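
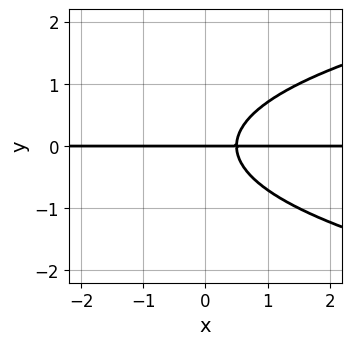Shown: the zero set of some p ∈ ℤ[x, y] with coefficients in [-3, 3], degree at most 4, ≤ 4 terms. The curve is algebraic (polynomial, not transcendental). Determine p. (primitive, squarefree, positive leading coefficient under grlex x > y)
2*y^3 - 2*x*y + y

Degree: the shape is more complex than any degree-2 curve, so deg p = 3.
Reading off the gridlines: it crosses the y-axis at the gridline y = 0; every point of the x-axis in the box is on the curve.
Matching integer coefficients to the picture gives p.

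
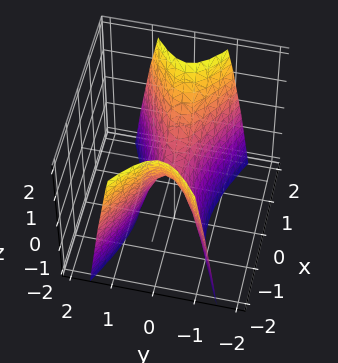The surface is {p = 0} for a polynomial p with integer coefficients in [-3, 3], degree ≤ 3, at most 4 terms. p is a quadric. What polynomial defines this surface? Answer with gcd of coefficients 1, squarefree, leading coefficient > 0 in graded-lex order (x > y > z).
x^2 - 3*y^2 - z

(a) Degree: a saddle surface; a quadric, so deg p = 2.
(b) Symmetries: mirror symmetry y ↦ −y ⇒ only even powers of y; mirror symmetry x ↦ −x ⇒ only even powers of x.
(c) From the axis intercepts and sections: one x-axis crossing is at x = 0; it meets the z-axis at z = 0 (among the integer gridlines); it meets the y-axis at y = 0 (among the integer gridlines).
(d) The integer polynomial consistent with all of this is the stated p.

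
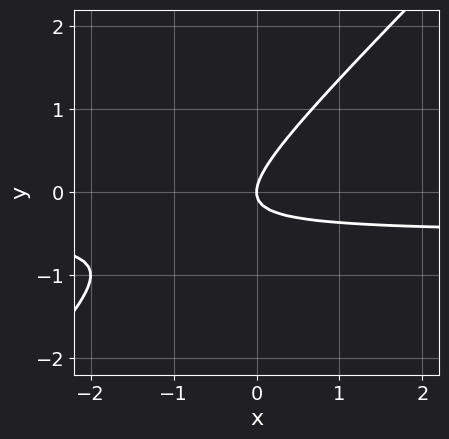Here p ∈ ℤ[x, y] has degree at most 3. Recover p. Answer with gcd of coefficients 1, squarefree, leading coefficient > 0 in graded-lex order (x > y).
First, degree: the shape is more complex than any degree-1 curve, so deg p = 2.
Then, from the axis intercepts and sections: it crosses the y-axis at the gridline y = 0; it crosses the x-axis at the gridline x = 0.
Finally, the integer polynomial consistent with all of this is the stated p.

2*x*y - 2*y^2 + x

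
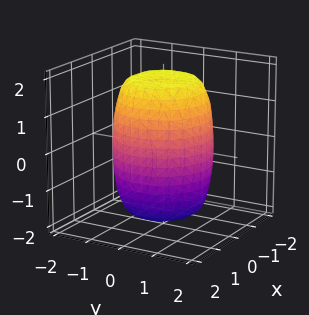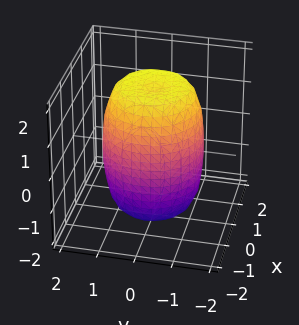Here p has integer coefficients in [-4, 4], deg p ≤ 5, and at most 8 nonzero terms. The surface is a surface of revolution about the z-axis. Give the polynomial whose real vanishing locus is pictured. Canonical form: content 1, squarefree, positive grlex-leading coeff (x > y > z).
2*x^4 + 4*x^2*y^2 + 2*y^4 - 2*x^2 - 2*y^2 + z^2 - 3

First, deg p = 4. The shape is more complex than any degree-3 surface.
Then, symmetries: the surface is invariant under rotation about z: p = q(x² + y², z).
Next, from the axis intercepts and sections: a circular section at z = 1 has radius between 1 and 2.
Finally, together with the visible shape, these determine p as stated.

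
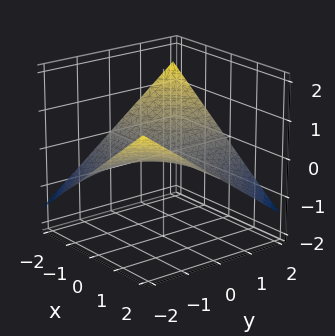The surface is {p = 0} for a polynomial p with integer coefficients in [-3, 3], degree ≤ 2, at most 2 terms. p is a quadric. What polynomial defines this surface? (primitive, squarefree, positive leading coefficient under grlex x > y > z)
x*y + 3*z

First, deg p = 2. A saddle surface; a quadric.
Then, observable constraints: the visible x-axis segment lies entirely on the surface; one z-axis crossing is at z = 0; the visible y-axis segment lies entirely on the surface.
Finally, fitting integer coefficients to these (and the overall shape) gives p.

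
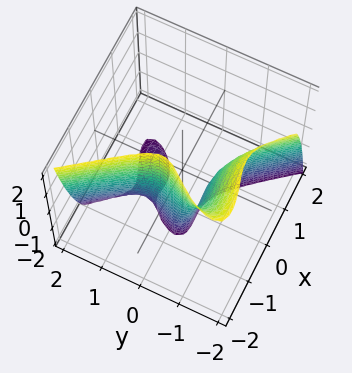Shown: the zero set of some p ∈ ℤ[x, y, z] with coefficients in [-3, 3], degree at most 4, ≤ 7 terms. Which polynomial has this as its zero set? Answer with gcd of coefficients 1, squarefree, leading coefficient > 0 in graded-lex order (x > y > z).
deg p = 3. No degree-2 surface has this shape.
Observable constraints: it misses every integer gridline on the z-axis.
The integer polynomial consistent with all of this is the stated p.

3*x^3 - 3*x^2*y + 3*y^3 + 2*y^2*z + 1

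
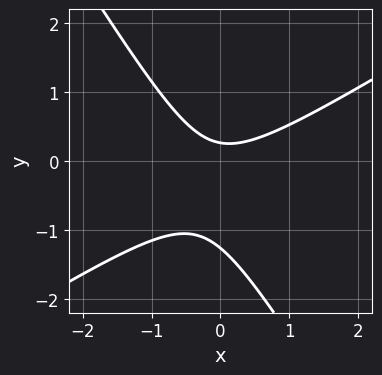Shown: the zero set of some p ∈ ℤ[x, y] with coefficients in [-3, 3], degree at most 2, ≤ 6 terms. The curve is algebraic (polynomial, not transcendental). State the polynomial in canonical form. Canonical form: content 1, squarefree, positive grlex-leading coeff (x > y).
3*x^2 - 3*x*y - 3*y^2 - 3*y + 1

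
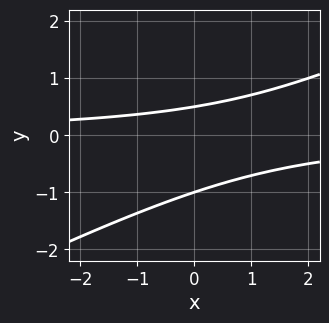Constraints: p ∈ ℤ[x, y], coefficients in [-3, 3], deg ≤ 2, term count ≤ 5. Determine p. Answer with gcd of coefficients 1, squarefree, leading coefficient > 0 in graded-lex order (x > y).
First, degree: no degree-1 curve has this shape, so deg p = 2.
Then, reading off the gridlines: the curve avoids every integer x-axis point in the box; it meets the y-axis at y = -1 (among the integer gridlines).
Finally, fitting integer coefficients to these (and the overall shape) gives p.

x*y - 2*y^2 - y + 1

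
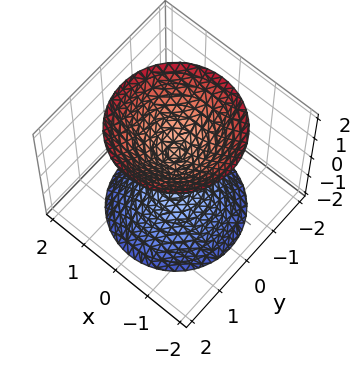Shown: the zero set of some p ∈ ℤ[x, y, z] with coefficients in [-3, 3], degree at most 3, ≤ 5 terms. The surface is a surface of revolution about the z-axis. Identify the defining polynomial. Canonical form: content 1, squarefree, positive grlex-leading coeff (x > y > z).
3*x^2 + 3*y^2 - 2*z^2 + 1

(a) There are 2 components.
(b) The degree is 2 — the shape is more complex than any degree-1 surface.
(c) Symmetries: the surface is invariant under rotation about z: p = q(x² + y², z).
(d) Reading off the gridlines: the surface avoids every integer x-axis point in the box; a circular section at z = -1 has radius between 0 and 1; the surface avoids every integer y-axis point in the box.
(e) Fitting integer coefficients to these (and the overall shape) gives p.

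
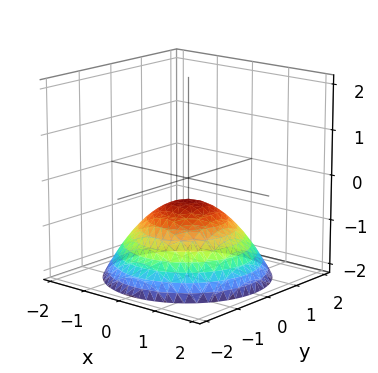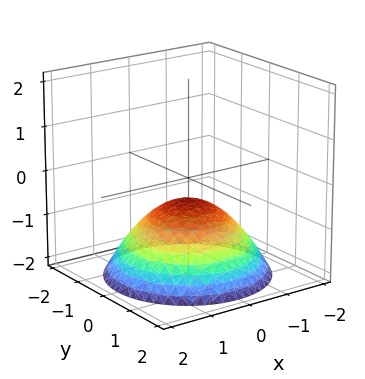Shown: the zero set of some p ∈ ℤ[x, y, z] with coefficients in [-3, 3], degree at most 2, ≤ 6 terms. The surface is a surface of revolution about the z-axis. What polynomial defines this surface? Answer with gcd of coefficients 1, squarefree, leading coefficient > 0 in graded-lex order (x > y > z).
Degree: the shape is more complex than any degree-1 surface, so deg p = 2.
Symmetry: the surface is invariant under rotation about z: p = q(x² + y², z).
Observable constraints: the surface avoids every integer x-axis point in the box; no y-intercept at any integer in the box; a circular section at z = -1 has radius exactly 1.
Together with the visible shape, these determine p as stated.

x^2 + y^2 + 2*z + 1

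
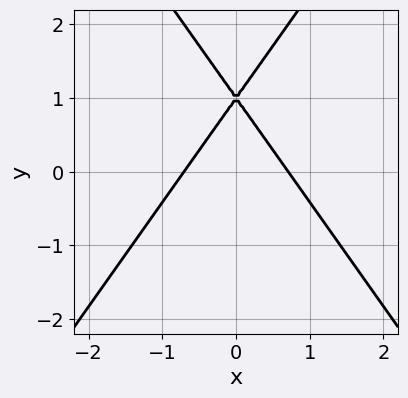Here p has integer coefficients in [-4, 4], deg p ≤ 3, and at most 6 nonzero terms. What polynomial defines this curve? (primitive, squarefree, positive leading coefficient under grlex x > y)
2*x^2 - y^2 + 2*y - 1

Degree: a generic line meets the curve in up to 2 points, so deg p = 2.
Symmetries: the x ↦ −x reflection is a symmetry, so x appears only in even powers.
Observable constraints: it crosses the y-axis at the gridline y = 1.
These observations pin down the coefficients.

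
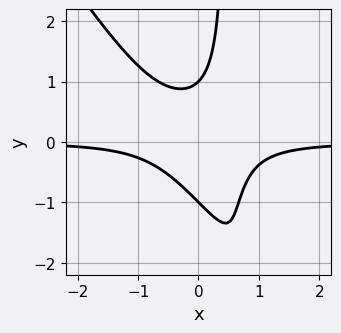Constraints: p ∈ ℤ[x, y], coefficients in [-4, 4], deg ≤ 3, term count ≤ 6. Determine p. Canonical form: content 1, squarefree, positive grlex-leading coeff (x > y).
3*x^2*y + 2*x*y^2 - y^2 + 1

First, deg p = 3. The shape is more complex than any degree-2 curve.
Next, against the integer gridlines: the y-axis gridline crossings are at y ∈ {-1, 1}; it misses every integer gridline on the x-axis.
Finally, matching integer coefficients to the picture gives p.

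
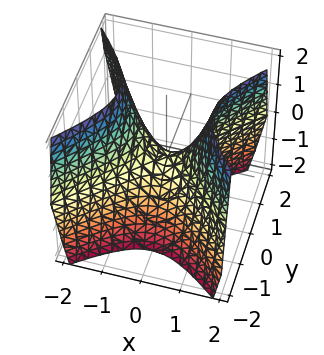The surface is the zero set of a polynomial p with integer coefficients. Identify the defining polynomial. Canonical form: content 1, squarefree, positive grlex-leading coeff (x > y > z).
3*x^2 - 3*y^2 - 2*z

The degree is 2 — a hyperbolic paraboloid; a quadric.
Symmetries: the x ↦ −x reflection is a symmetry, so x appears only in even powers; the y ↦ −y reflection is a symmetry, so y appears only in even powers.
Observable constraints: it meets the y-axis at y = 0 (among the integer gridlines); it meets the z-axis at z = 0 (among the integer gridlines); one x-axis crossing is at x = 0.
Fitting integer coefficients to these (and the overall shape) gives p.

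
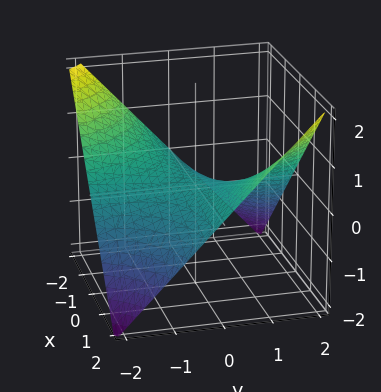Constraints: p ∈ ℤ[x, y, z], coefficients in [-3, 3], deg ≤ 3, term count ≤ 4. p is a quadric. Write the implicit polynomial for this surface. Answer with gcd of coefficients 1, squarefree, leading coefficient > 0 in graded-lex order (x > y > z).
x*y - 2*z

1. Degree: a hyperbolic paraboloid; a quadric, so deg p = 2.
2. Checking where it meets the axes: one z-axis crossing is at z = 0; every point of the y-axis in the box is on the surface.
3. Assembling these constraints gives the stated polynomial. Check: (-2, 0, 0) on the x-axis lies on the surface, and p(-2, 0, 0) = 0. ✓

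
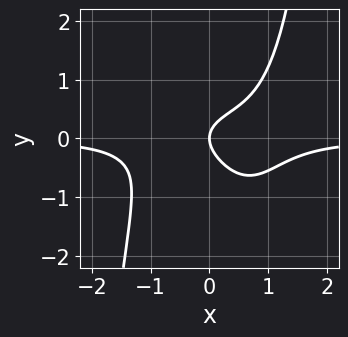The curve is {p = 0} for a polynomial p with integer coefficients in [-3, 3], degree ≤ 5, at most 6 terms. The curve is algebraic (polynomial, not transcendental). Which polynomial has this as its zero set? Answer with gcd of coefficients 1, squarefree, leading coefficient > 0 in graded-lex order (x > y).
1. Degree: no degree-3 curve has this shape, so deg p = 4.
2. From the visible intercepts: one y-axis crossing is at y = 0; it crosses the x-axis at the gridline x = 0.
3. The integer polynomial consistent with all of this is the stated p.

3*x^3*y - x*y - 3*y^2 + 2*x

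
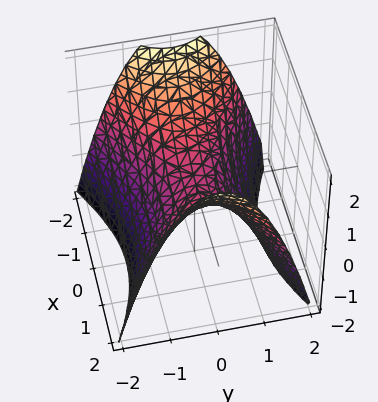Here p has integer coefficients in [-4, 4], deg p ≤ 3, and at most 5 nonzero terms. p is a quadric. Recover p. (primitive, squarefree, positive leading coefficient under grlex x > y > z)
1. The degree is 2 — a hyperbolic paraboloid; a quadric.
2. Symmetries: it's symmetric under y → −y, forcing even powers of y; mirror symmetry x ↦ −x ⇒ only even powers of x.
3. Against the integer gridlines: one x-axis crossing is at x = 0; it meets the z-axis at z = 0 (among the integer gridlines); it meets the y-axis at y = 0 (among the integer gridlines).
4. Matching integer coefficients to the picture gives p.

x^2 - 2*y^2 - 2*z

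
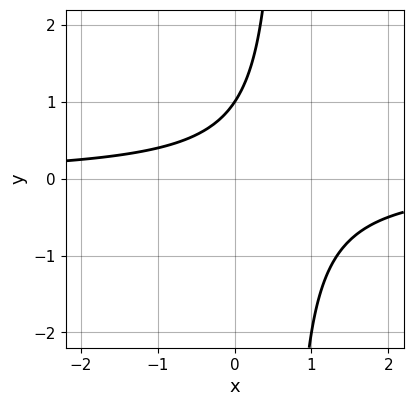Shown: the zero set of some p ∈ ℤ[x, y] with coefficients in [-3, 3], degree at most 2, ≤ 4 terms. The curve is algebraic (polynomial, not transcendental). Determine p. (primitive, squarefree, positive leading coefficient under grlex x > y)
deg p = 2.
From the axis intercepts and sections: the curve avoids every integer x-axis point in the box; it crosses the y-axis at the gridline y = 1.
Assembling these constraints gives the stated polynomial.

3*x*y - 2*y + 2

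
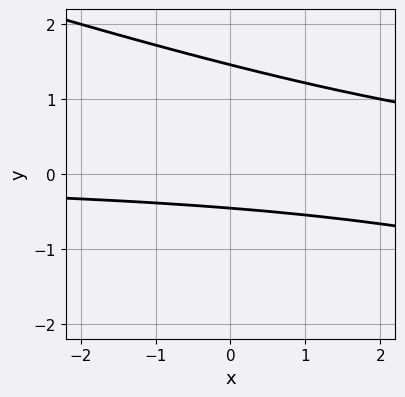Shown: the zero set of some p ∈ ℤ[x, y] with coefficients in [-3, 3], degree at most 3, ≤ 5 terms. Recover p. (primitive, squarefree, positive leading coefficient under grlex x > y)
x*y + 3*y^2 - 3*y - 2

First, degree: the shape is more complex than any degree-1 curve, so deg p = 2.
Then, observable constraints: the curve avoids every integer x-axis point in the box.
Finally, solving for integer coefficients yields p as stated.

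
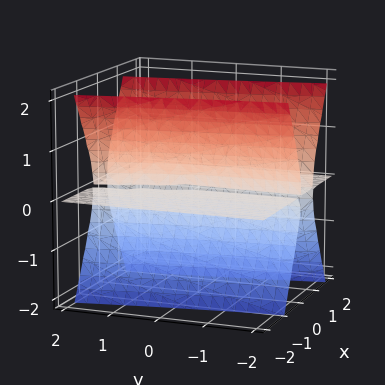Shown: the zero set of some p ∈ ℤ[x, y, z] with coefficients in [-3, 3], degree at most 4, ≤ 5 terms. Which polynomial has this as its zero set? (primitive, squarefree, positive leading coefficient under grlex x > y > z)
1. There are 3 components. They look like related sheets of one shape, so recover p as a whole.
2. The degree is 3 — no degree-2 surface has this shape.
3. Observable constraints: every point of the y-axis in the box is on the surface; one z-axis crossing is at z = 0; every point of the x-axis in the box is on the surface.
4. Assembling these constraints gives the stated polynomial.

3*x^2*z + x*y*z - z^3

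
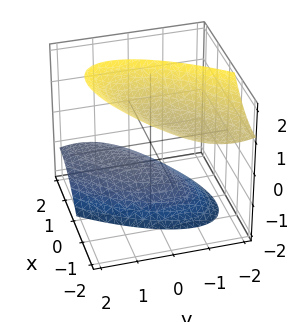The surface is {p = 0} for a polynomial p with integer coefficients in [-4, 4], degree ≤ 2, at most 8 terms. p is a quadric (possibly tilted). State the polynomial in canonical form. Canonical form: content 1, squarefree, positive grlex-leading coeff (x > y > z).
2*x^2 - 3*x*y + 2*x*z + 2*y^2 - 2*z^2 + 3

(a) The picture has 2 separate pieces. Treating them together as one polynomial.
(b) Degree: a generic line meets the surface in up to 2 points, so deg p = 2.
(c) From the axis intercepts and sections: no y-intercept at any integer in the box; it misses every integer gridline on the x-axis.
(d) Fitting integer coefficients to these (and the overall shape) gives p.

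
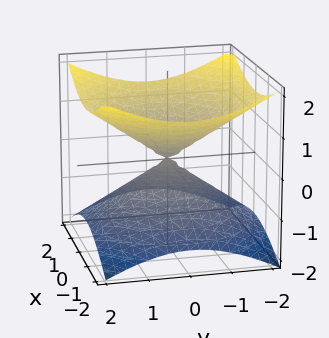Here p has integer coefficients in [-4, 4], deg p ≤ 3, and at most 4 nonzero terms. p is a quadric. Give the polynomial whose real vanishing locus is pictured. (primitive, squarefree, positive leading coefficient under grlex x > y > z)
1. deg p = 2.
2. Symmetries: the z ↦ −z reflection is a symmetry, so z appears only in even powers; the z-axis is an axis of rotation, so x and y enter only as x² + y².
3. Checking where it meets the axes: a circular section at z = 1 has radius between 1 and 2; it crosses the z-axis at the gridline z = 0; one x-axis crossing is at x = 0.
4. The integer polynomial consistent with all of this is the stated p.

x^2 + y^2 - 2*z^2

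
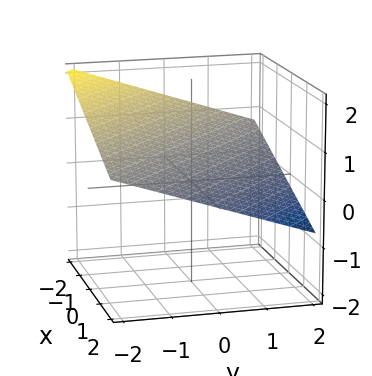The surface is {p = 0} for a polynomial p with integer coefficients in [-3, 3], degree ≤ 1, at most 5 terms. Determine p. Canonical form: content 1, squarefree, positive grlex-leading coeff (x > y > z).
(a) deg p = 1. The surface is flat (a plane).
(b) Checking where it meets the axes: it crosses the y-axis at the gridline y = 2; it meets the x-axis at x = 2 (among the integer gridlines).
(c) Fitting integer coefficients to these (and the overall shape) gives p.

x + y + 3*z - 2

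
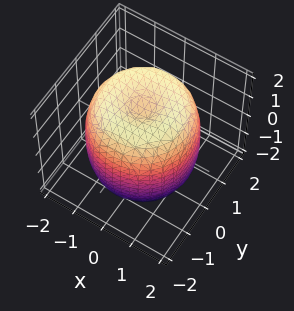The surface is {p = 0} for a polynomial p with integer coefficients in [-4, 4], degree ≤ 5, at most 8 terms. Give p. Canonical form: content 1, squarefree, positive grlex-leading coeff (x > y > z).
First, degree: the shape is more complex than any degree-3 surface, so deg p = 4.
Next, by symmetry, the z-axis is an axis of rotation, so x and y enter only as x² + y².
Then, checking where it meets the axes: a circular section at z = 0 has radius between 1 and 2.
Finally, matching integer coefficients to the picture gives p.

x^4 + 2*x^2*y^2 + y^4 - 2*x^2 - 2*y^2 + z^2 - 2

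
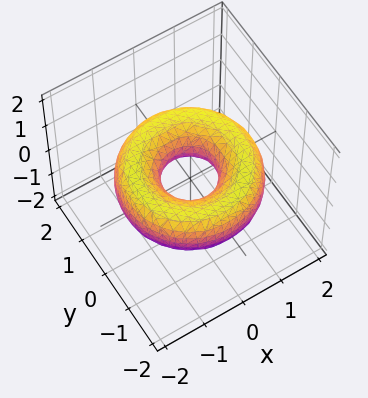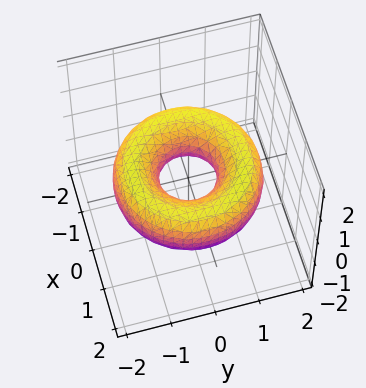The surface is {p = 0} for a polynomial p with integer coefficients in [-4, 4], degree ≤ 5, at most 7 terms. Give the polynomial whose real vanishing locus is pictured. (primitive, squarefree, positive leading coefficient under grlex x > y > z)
(a) The degree is 4 — the shape is more complex than any degree-3 surface.
(b) By symmetry, the z-axis is an axis of rotation, so x and y enter only as x² + y².
(c) Checking where it meets the axes: a circular section at z = 0 has radius between 0 and 1; it misses every integer gridline on the z-axis.
(d) Fitting integer coefficients to these (and the overall shape) gives p.

x^4 + 2*x^2*y^2 + y^4 - 3*x^2 - 3*y^2 + 3*z^2 + 1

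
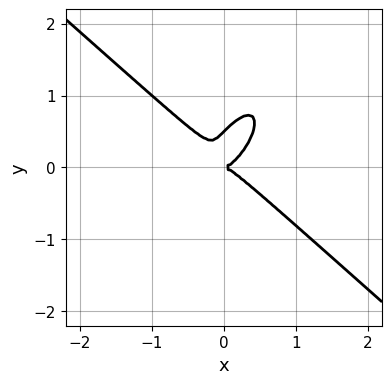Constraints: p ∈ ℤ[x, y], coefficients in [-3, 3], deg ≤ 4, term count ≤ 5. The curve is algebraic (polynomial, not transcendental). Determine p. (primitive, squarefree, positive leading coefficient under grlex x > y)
3*x^3 - 2*x*y^2 + 2*y^3 - y^2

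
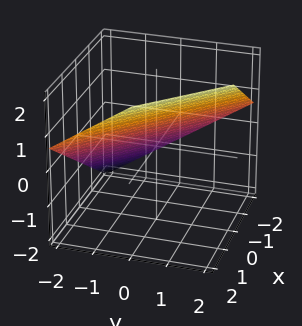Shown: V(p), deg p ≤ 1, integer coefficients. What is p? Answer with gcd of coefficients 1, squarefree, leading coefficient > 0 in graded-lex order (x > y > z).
(a) Degree: every cross-section is a straight line — this is a plane, so deg p = 1.
(b) From the axis intercepts and sections: it crosses the x-axis at the gridline x = -1; it crosses the y-axis at the gridline y = -1.
(c) The integer polynomial consistent with all of this is the stated p.

2*x + 2*y - 3*z + 2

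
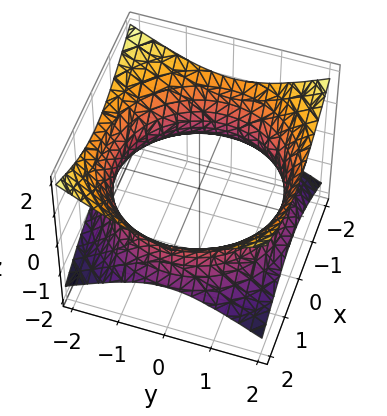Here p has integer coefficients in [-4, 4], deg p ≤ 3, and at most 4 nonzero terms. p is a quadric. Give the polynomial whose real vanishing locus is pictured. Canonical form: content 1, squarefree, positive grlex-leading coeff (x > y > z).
x^2 + y^2 - 2*z^2 - 3

First, the degree is 2 — one connected sheet with a waist; a quadric.
Next, symmetries: it's symmetric under z → −z, forcing even powers of z; the z-axis is an axis of rotation, so x and y enter only as x² + y².
Next, reading off the gridlines: a circular section at z = 0 has radius between 1 and 2; it misses every integer gridline on the z-axis.
Finally, together with the visible shape, these determine p as stated.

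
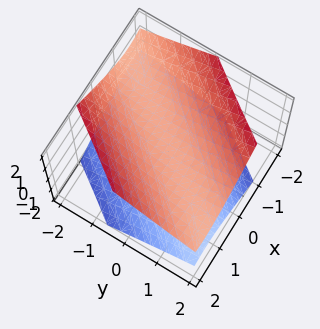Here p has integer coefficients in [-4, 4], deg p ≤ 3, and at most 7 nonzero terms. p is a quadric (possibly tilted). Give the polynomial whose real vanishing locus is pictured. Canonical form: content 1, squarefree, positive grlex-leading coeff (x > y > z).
(a) There are 2 components.
(b) Degree: the shape is more complex than any degree-1 surface, so deg p = 2.
(c) From the axis intercepts and sections: no x-intercept at any integer in the box; no y-intercept at any integer in the box.
(d) Matching integer coefficients to the picture gives p.

2*x^2 - 3*x*y + y^2 - 3*z^2 + 2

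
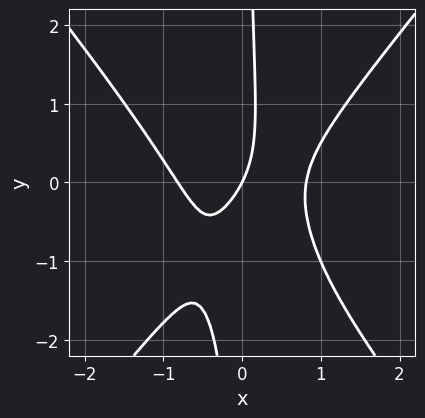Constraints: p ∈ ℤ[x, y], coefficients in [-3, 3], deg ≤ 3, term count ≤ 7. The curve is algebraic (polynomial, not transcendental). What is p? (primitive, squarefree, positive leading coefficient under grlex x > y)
3*x^3 - 2*x*y^2 - 2*x*y - 2*x + y

Degree: no degree-2 curve has this shape, so deg p = 3.
Checking where it meets the axes: it crosses the y-axis at the gridline y = 0; one x-axis crossing is at x = 0.
Matching integer coefficients to the picture gives p.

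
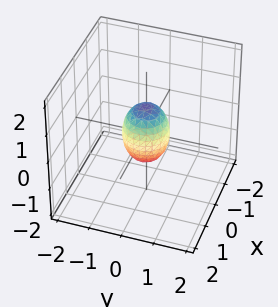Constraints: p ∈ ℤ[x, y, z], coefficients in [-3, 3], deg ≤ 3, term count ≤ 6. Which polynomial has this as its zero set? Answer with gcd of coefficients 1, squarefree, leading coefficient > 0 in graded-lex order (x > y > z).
First, the degree is 2 — a generic line meets the surface in up to 2 points.
Then, symmetries: the z-axis is an axis of rotation, so x and y enter only as x² + y².
Next, against the integer gridlines: a circular section at z = 0 has radius between 0 and 1; among the integer gridlines, it crosses the z-axis at z ∈ {-1, 1}.
Finally, fitting integer coefficients to these (and the overall shape) gives p.

2*x^2 + 2*y^2 + z^2 - 1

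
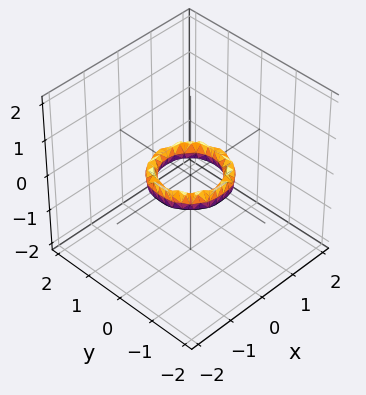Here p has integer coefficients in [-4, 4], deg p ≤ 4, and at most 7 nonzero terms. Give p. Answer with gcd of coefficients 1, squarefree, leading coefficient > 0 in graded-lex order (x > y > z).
1. deg p = 4.
2. Symmetries: rotational symmetry about the z-axis ⇒ p depends on x, y only through x² + y².
3. Reading off the gridlines: the surface avoids every integer z-axis point in the box; among the integer gridlines, it crosses the y-axis at y ∈ {-1, 1}; among the integer gridlines, it crosses the x-axis at x ∈ {-1, 1}; a circular section at z = 0 has radius between 0 and 1.
4. Fitting integer coefficients to these (and the overall shape) gives p.

2*x^4 + 4*x^2*y^2 + 2*y^4 - 3*x^2 - 3*y^2 + 2*z^2 + 1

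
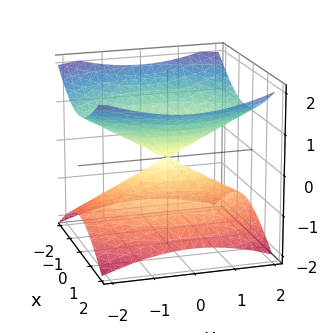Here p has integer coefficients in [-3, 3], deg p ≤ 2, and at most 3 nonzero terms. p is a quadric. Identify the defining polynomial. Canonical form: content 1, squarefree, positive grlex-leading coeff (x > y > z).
First, the degree is 2 — a double cone through the origin; a quadric.
Next, symmetries: it's symmetric under z → −z, forcing even powers of z; the y ↦ −y reflection is a symmetry, so y appears only in even powers; mirror symmetry x ↦ −x ⇒ only even powers of x.
Next, reading off the gridlines: it crosses the z-axis at the gridline z = 0; one y-axis crossing is at y = 0.
Finally, matching integer coefficients to the picture gives p.

2*x^2 + y^2 - 3*z^2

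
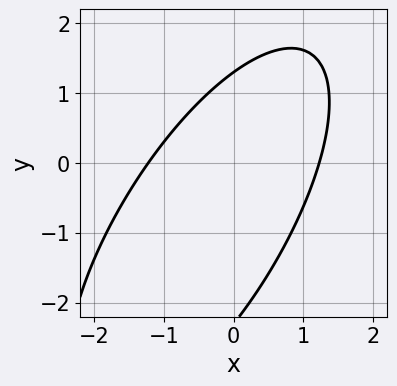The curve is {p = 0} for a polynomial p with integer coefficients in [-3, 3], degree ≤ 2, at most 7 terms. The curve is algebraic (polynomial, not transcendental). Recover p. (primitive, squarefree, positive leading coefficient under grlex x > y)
1. The degree is 2 — no degree-1 curve has this shape.
2. Putting this together gives p.

2*x^2 - 2*x*y + y^2 + y - 3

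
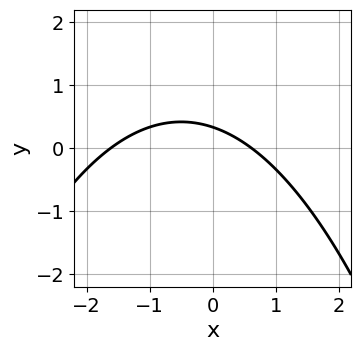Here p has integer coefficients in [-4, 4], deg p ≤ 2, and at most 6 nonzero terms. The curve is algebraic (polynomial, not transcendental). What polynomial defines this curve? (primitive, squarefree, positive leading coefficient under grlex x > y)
x^2 + x + 3*y - 1

1. The degree is 2 — no degree-1 curve has this shape.
2. The integer polynomial consistent with all of this is the stated p.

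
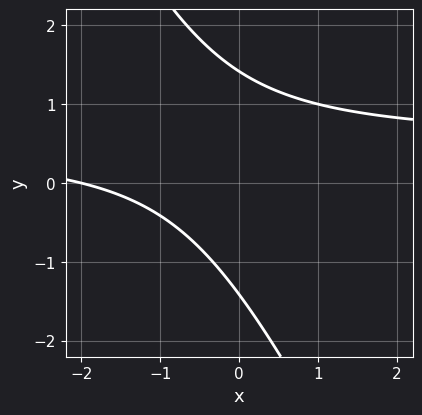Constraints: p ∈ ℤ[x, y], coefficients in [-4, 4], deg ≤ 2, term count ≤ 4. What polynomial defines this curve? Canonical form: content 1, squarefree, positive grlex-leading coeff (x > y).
(a) deg p = 2.
(b) Against the integer gridlines: it crosses the x-axis at the gridline x = -2.
(c) These observations pin down the coefficients.

2*x*y + y^2 - x - 2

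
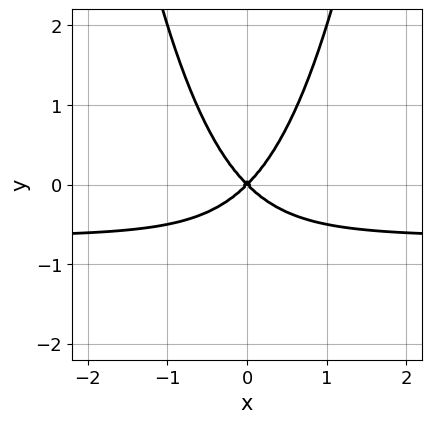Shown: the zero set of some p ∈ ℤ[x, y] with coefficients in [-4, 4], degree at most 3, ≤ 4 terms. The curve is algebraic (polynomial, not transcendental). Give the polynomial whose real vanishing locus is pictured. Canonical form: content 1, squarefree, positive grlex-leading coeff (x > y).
3*x^2*y + 2*x^2 - 2*y^2

First, degree: no degree-2 curve has this shape, so deg p = 3.
Next, symmetries: it's symmetric under x → −x, forcing even powers of x.
Then, reading off the gridlines: one x-axis crossing is at x = 0; it crosses the y-axis at the gridline y = 0.
Finally, solving for integer coefficients yields p as stated.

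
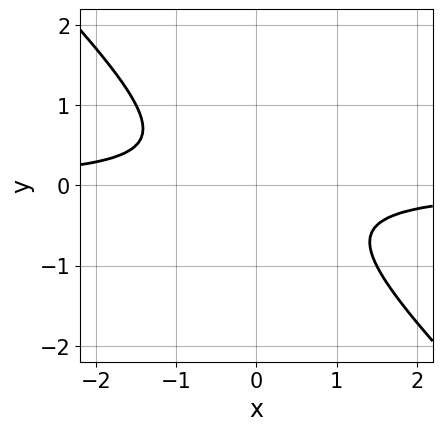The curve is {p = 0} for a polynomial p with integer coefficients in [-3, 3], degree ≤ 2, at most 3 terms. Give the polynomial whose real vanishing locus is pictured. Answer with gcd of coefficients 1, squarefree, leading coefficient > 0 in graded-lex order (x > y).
First, deg p = 2. A generic line meets the curve in up to 2 points.
Next, observable constraints: it misses every integer gridline on the x-axis; no y-intercept at any integer in the box.
Finally, matching integer coefficients to the picture gives p.

2*x*y + 2*y^2 + 1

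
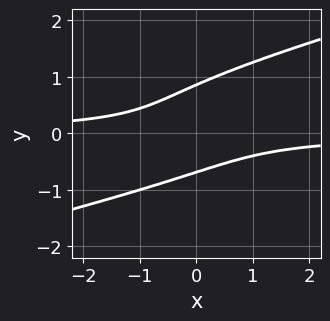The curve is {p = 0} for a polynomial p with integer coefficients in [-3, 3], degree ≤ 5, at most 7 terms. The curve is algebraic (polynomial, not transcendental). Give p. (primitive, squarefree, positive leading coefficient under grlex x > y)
x*y^3 - 3*y^4 + y^3 + 2*x*y + 1

1. Degree: no degree-3 curve has this shape, so deg p = 4.
2. Reading off the gridlines: it misses every integer gridline on the x-axis.
3. Putting this together gives p.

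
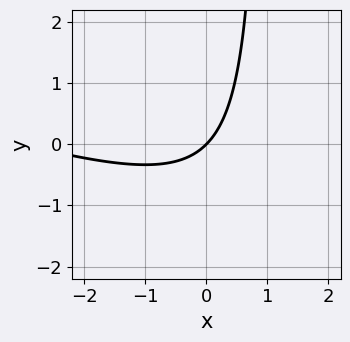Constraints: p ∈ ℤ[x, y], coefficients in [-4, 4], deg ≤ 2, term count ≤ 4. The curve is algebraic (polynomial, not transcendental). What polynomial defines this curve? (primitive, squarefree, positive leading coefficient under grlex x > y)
x^2 + 3*x*y + 3*x - 3*y

1. deg p = 2. A generic line meets the curve in up to 2 points.
2. Checking where it meets the axes: one x-axis crossing is at x = 0; it meets the y-axis at y = 0 (among the integer gridlines).
3. Together with the visible shape, these determine p as stated.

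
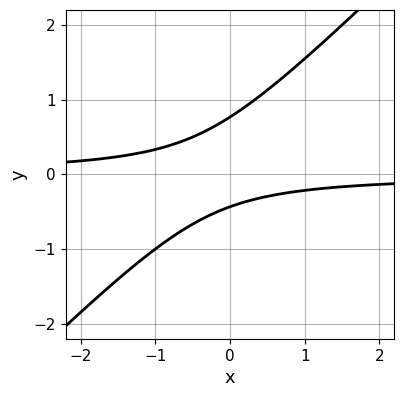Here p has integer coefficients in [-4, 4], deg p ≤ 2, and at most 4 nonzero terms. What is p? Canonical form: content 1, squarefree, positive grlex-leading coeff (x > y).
3*x*y - 3*y^2 + y + 1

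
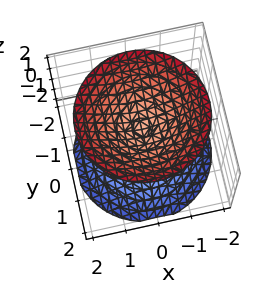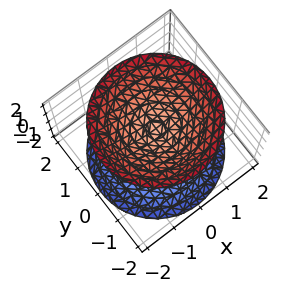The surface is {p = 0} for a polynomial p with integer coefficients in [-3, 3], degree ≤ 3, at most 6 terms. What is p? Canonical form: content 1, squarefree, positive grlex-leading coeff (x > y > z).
1. The picture has 2 separate pieces.
2. Degree: a generic line meets the surface in up to 2 points, so deg p = 2.
3. Symmetries: every cross-section ⟂ z is a circle, so x, y appear only via x² + y².
4. From the axis intercepts and sections: no y-intercept at any integer in the box; the surface avoids every integer x-axis point in the box; a circular section at z = 2 has radius between 1 and 2.
5. Matching integer coefficients to the picture gives p.

2*x^2 + 2*y^2 - 2*z^2 + 1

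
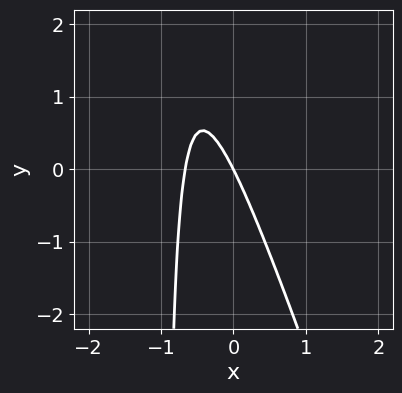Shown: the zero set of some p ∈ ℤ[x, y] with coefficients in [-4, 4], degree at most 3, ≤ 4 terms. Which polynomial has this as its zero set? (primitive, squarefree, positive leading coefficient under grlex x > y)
3*x^2 + x*y + 2*x + y

(a) deg p = 2.
(b) Reading off the gridlines: it meets the x-axis at x = 0 (among the integer gridlines); one y-axis crossing is at y = 0.
(c) The integer polynomial consistent with all of this is the stated p.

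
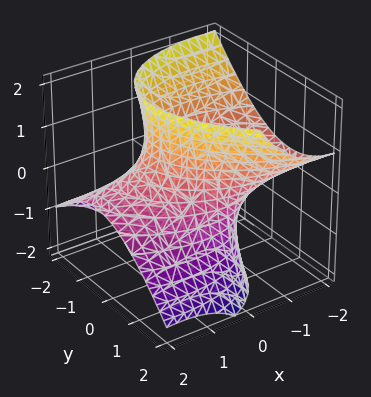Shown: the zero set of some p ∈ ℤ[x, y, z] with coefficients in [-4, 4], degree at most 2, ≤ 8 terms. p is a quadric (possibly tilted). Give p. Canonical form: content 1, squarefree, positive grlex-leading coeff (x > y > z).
(a) deg p = 2.
(b) From the visible intercepts: the y-axis gridline crossings are at y ∈ {-1, 1}; the surface avoids every integer z-axis point in the box.
(c) Assembling these constraints gives the stated polynomial.

x^2 + x*y + 3*x*z + 2*y^2 - z^2 - 2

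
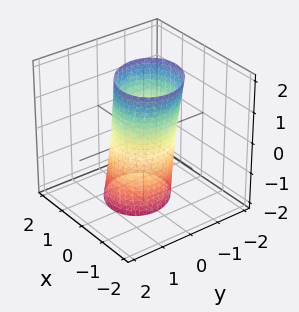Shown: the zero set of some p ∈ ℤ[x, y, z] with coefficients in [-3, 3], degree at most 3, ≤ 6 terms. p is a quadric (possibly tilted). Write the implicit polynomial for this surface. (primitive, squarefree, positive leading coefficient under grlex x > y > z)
3*x^2 + x*y + x*z + 3*y^2 - 3

(a) The degree is 2 — no degree-1 surface has this shape.
(b) From the axis intercepts and sections: it misses every integer gridline on the z-axis; among the integer gridlines, it crosses the y-axis at y ∈ {-1, 1}; the x-axis gridline crossings are at x ∈ {-1, 1}.
(c) The integer polynomial consistent with all of this is the stated p.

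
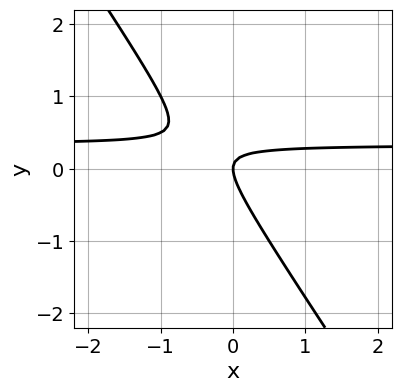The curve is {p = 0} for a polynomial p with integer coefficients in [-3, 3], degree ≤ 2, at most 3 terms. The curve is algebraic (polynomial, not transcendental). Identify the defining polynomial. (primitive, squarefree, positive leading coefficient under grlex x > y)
(a) The degree is 2 — the shape is more complex than any degree-1 curve.
(b) Observable constraints: it crosses the x-axis at the gridline x = 0; it crosses the y-axis at the gridline y = 0.
(c) The integer polynomial consistent with all of this is the stated p.

3*x*y + 2*y^2 - x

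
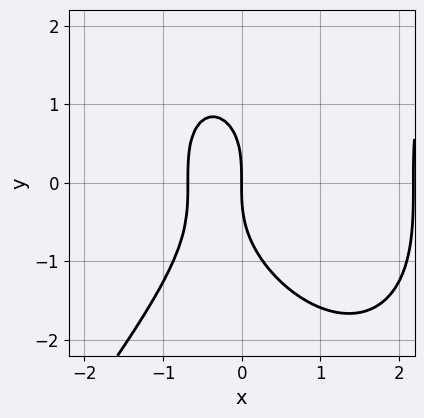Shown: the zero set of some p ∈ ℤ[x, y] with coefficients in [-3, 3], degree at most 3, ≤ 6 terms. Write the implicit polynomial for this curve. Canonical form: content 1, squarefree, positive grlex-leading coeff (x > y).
1. The degree is 3 — no degree-2 curve has this shape.
2. Checking where it meets the axes: one y-axis crossing is at y = 0; it crosses the x-axis at the gridline x = 0.
3. Fitting integer coefficients to these (and the overall shape) gives p.

2*x^3 - y^3 - 3*x^2 - 3*x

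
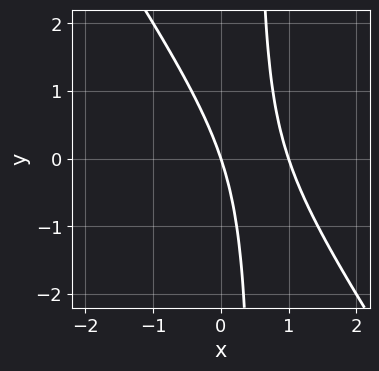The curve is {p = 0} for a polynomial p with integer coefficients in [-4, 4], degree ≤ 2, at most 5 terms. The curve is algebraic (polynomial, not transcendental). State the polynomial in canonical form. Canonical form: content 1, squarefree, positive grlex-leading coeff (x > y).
3*x^2 + 2*x*y - 3*x - y

First, the degree is 2 — no degree-1 curve has this shape.
Next, from the visible intercepts: the x-axis gridline crossings are at x ∈ {0, 1}; one y-axis crossing is at y = 0.
Finally, assembling these constraints gives the stated polynomial.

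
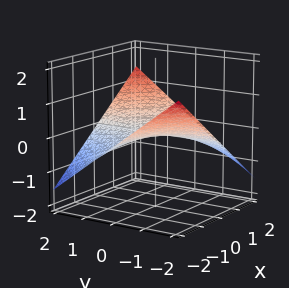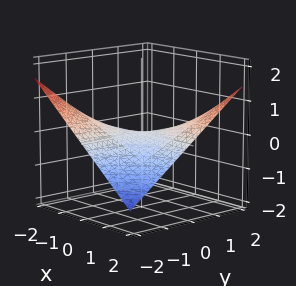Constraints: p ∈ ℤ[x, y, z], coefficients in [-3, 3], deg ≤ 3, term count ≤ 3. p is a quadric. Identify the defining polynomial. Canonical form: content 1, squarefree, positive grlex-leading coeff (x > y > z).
x*y - 3*z

(a) Degree: a hyperbolic paraboloid; a quadric, so deg p = 2.
(b) Against the integer gridlines: every point of the x-axis in the box is on the surface; every point of the y-axis in the box is on the surface.
(c) Putting this together gives p.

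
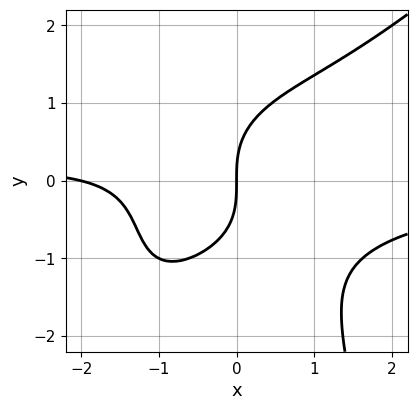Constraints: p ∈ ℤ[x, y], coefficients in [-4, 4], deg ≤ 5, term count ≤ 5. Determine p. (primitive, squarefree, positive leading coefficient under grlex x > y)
x^3*y - x^2*y^2 - y^3 + x^2 + 2*x

The degree is 4 — the shape is more complex than any degree-3 curve.
Reading off the gridlines: among the integer gridlines, it crosses the x-axis at x ∈ {-2, 0}; it meets the y-axis at y = 0 (among the integer gridlines).
Fitting integer coefficients to these (and the overall shape) gives p.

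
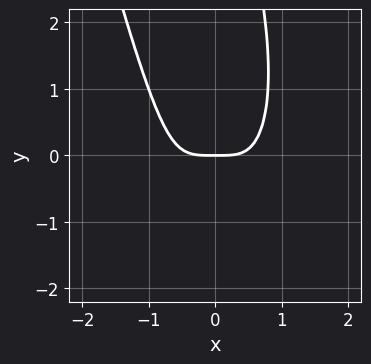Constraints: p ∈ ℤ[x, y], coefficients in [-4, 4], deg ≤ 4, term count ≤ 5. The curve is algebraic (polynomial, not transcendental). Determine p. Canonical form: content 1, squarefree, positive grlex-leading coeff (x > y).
1. Degree: the shape is more complex than any degree-3 curve, so deg p = 4.
2. Reading off the gridlines: one x-axis crossing is at x = 0; it crosses the y-axis at the gridline y = 0.
3. Together with the visible shape, these determine p as stated.

3*x^4 + x*y^2 - 2*y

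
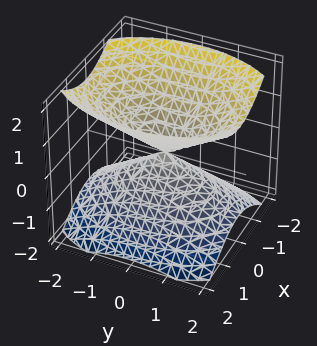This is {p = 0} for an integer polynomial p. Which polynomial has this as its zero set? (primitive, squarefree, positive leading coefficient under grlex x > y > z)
(a) There are 2 components.
(b) The degree is 2 — two nappes meeting at a single point; a quadric.
(c) Symmetries: it's symmetric under y → −y, forcing even powers of y; the z ↦ −z reflection is a symmetry, so z appears only in even powers; mirror symmetry x ↦ −x ⇒ only even powers of x.
(d) Reading off the gridlines: it crosses the y-axis at the gridline y = 0; one x-axis crossing is at x = 0.
(e) Assembling these constraints gives the stated polynomial.

2*x^2 + y^2 - 2*z^2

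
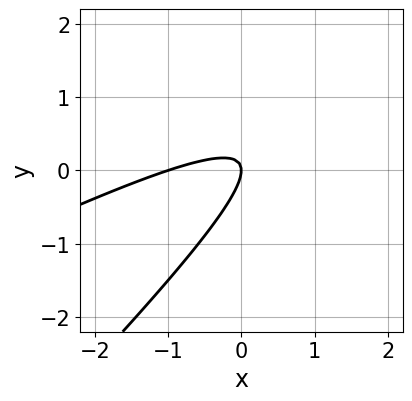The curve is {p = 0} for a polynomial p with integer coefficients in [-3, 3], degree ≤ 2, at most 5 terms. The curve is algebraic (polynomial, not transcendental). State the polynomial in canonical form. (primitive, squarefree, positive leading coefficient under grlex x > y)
x^2 - 3*x*y + 2*y^2 + x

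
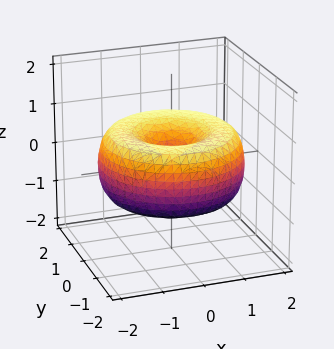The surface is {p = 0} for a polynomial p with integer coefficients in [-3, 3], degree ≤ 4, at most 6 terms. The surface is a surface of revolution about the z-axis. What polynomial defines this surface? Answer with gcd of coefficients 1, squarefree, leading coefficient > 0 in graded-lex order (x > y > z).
x^4 + 2*x^2*y^2 + y^4 - 3*x^2 - 3*y^2 + 3*z^2

1. Degree: the shape is more complex than any degree-3 surface, so deg p = 4.
2. By symmetry, every cross-section ⟂ z is a circle, so x, y appear only via x² + y².
3. From the visible intercepts: it meets the x-axis at x = 0 (among the integer gridlines); a circular section at z = 0 has radius between 1 and 2; it crosses the z-axis at the gridline z = 0.
4. Fitting integer coefficients to these (and the overall shape) gives p.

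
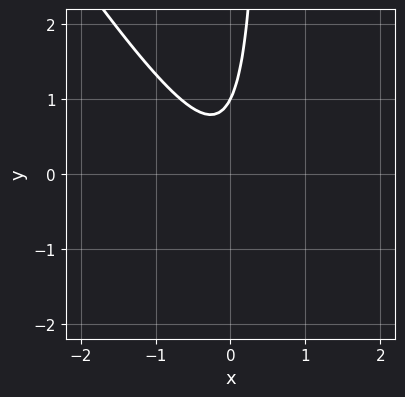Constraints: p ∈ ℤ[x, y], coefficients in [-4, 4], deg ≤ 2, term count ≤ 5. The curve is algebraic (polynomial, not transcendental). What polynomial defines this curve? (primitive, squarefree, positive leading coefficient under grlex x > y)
The degree is 2 — no degree-1 curve has this shape.
Against the integer gridlines: it meets the y-axis at y = 1 (among the integer gridlines); the curve avoids every integer x-axis point in the box.
Fitting integer coefficients to these (and the overall shape) gives p.

3*x^2 + 2*x*y - y + 1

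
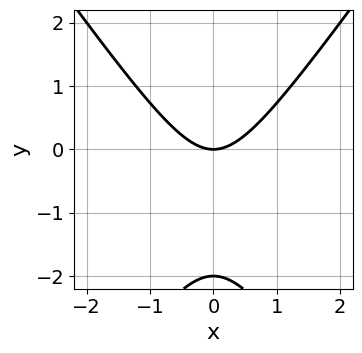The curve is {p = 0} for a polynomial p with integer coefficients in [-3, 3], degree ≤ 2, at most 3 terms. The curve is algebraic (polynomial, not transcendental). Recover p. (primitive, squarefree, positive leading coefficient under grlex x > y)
2*x^2 - y^2 - 2*y

First, the degree is 2 — the shape is more complex than any degree-1 curve.
Next, symmetries: the x ↦ −x reflection is a symmetry, so x appears only in even powers.
Then, reading off the gridlines: the y-axis gridline crossings are at y ∈ {-2, 0}; it meets the x-axis at x = 0 (among the integer gridlines).
Finally, matching integer coefficients to the picture gives p.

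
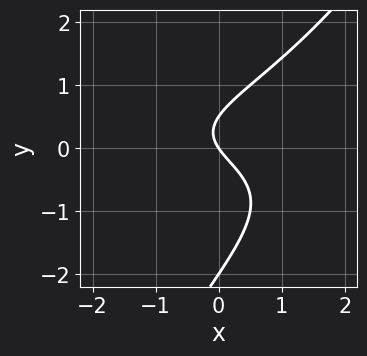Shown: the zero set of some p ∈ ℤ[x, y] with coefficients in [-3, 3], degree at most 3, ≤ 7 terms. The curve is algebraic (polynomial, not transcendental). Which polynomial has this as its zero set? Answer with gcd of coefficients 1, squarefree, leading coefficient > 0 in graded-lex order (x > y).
3*x*y^2 - 2*y^3 - 3*y^2 + 3*x + 2*y

First, degree: the shape is more complex than any degree-2 curve, so deg p = 3.
Then, reading off the gridlines: it crosses the x-axis at the gridline x = 0; the y-axis gridline crossings are at y ∈ {-2, 0}.
Finally, putting this together gives p.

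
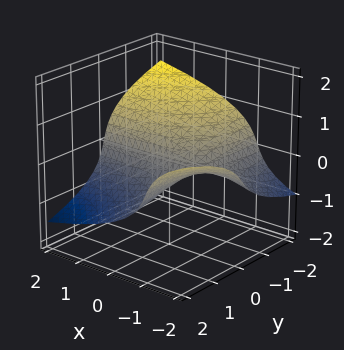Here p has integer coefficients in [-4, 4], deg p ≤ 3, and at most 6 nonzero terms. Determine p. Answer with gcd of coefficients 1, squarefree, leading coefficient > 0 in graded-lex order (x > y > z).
(a) deg p = 3. A generic line meets the surface in up to 3 points.
(b) From the visible intercepts: it crosses the z-axis at the gridline z = 0; it crosses the y-axis at the gridline y = 0; the visible x-axis segment lies entirely on the surface.
(c) The integer polynomial consistent with all of this is the stated p.

3*z^3 + 2*x*y + 2*y + 2*z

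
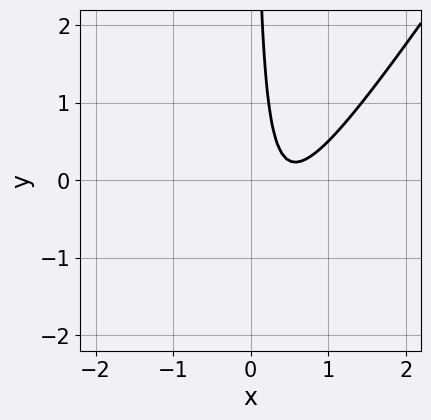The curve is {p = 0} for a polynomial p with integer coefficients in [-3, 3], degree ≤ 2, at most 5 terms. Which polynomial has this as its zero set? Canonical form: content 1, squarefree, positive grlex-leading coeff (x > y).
The degree is 2 — the shape is more complex than any degree-1 curve.
From the axis intercepts and sections: it misses every integer gridline on the y-axis; no x-intercept at any integer in the box.
Assembling these constraints gives the stated polynomial.

3*x^2 - 2*x*y - 3*x + 1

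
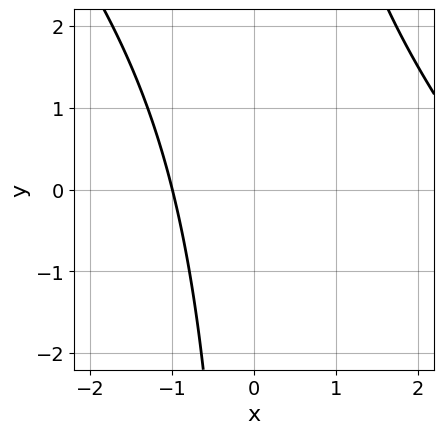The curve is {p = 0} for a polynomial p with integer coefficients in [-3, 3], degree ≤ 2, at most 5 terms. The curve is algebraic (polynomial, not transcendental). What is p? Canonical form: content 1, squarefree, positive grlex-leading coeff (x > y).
(a) deg p = 2. The shape is more complex than any degree-1 curve.
(b) Against the integer gridlines: it crosses the x-axis at the gridline x = -1; the curve avoids every integer y-axis point in the box.
(c) The integer polynomial consistent with all of this is the stated p.

x^2 + x*y - 2*x - 3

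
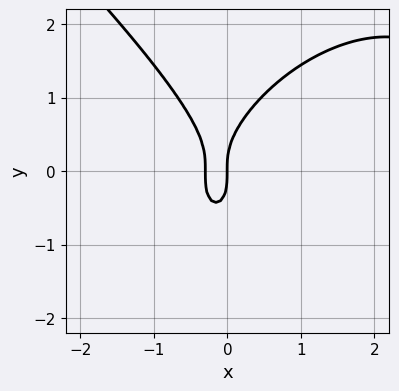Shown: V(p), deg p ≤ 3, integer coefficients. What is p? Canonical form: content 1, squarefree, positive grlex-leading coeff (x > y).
x^3 + y^3 - 3*x^2 - x

1. The degree is 3 — the shape is more complex than any degree-2 curve.
2. Observable constraints: one x-axis crossing is at x = 0; it meets the y-axis at y = 0 (among the integer gridlines).
3. These observations pin down the coefficients.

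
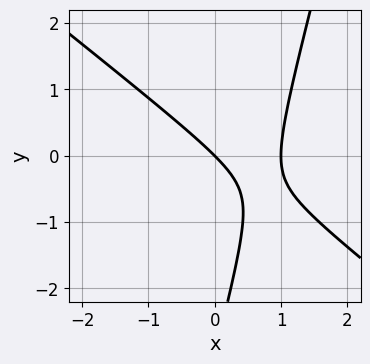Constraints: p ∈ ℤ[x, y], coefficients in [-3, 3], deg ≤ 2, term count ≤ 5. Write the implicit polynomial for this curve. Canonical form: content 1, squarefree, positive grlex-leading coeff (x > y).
3*x^2 + 3*x*y - y^2 - 3*x - 3*y

1. deg p = 2. No degree-1 curve has this shape.
2. From the visible intercepts: it meets the y-axis at y = 0 (among the integer gridlines); among the integer gridlines, it crosses the x-axis at x ∈ {0, 1}.
3. Together with the visible shape, these determine p as stated.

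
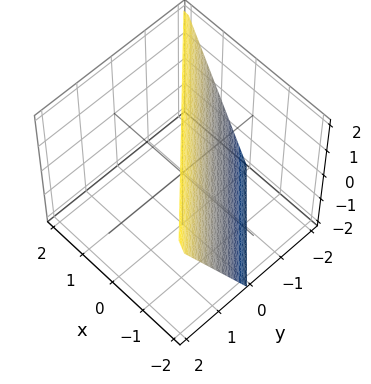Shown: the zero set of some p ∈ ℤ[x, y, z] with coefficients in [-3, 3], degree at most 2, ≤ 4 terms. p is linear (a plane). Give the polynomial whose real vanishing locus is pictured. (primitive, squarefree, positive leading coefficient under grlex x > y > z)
deg p = 1. The surface is flat (a plane).
From the axis intercepts and sections: it meets the y-axis at y = -1 (among the integer gridlines); it meets the z-axis at z = 2 (among the integer gridlines); one x-axis crossing is at x = -1.
Solving for integer coefficients yields p as stated.

2*x + 2*y - z + 2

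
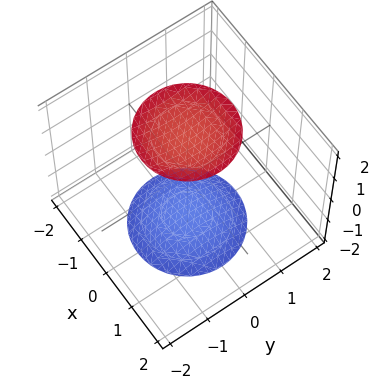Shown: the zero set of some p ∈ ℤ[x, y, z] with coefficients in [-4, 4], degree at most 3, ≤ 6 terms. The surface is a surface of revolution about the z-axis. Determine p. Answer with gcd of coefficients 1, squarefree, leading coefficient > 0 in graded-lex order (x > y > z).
1. The picture has 2 separate pieces.
2. deg p = 2.
3. Symmetry: the z-axis is an axis of rotation, so x and y enter only as x² + y².
4. From the axis intercepts and sections: a circular section at z = -2 has radius exactly 1; it misses every integer gridline on the y-axis.
5. Fitting integer coefficients to these (and the overall shape) gives p.

x^2 + y^2 - z^2 + 3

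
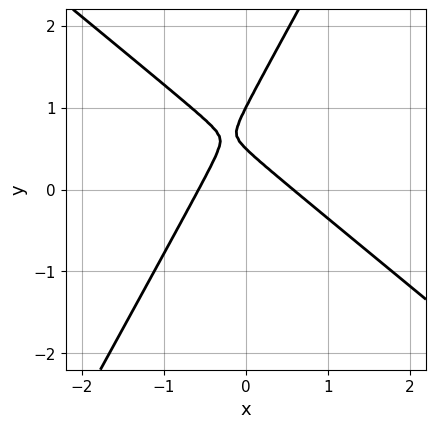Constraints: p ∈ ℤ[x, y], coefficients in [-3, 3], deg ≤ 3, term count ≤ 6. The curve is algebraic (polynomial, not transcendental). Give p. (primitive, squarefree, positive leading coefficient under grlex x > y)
3*x^2 + 2*x*y - 2*y^2 + 3*y - 1

First, degree: the shape is more complex than any degree-1 curve, so deg p = 2.
Then, reading off the gridlines: it crosses the y-axis at the gridline y = 1.
Finally, solving for integer coefficients yields p as stated.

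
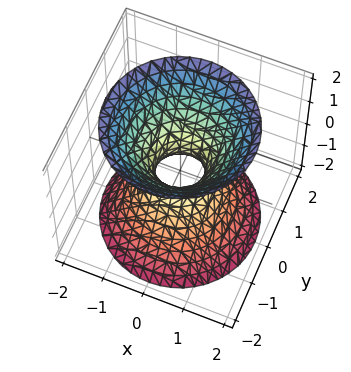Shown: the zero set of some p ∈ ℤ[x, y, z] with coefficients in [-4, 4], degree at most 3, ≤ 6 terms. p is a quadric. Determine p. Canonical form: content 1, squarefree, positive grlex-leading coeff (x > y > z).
1. Degree: one connected sheet with a waist; a quadric, so deg p = 2.
2. By symmetry, every cross-section ⟂ z is a circle, so x, y appear only via x² + y²; mirror symmetry z ↦ −z ⇒ only even powers of z.
3. Observable constraints: a circular section at z = 1 has radius exactly 1; the surface avoids every integer z-axis point in the box.
4. These observations pin down the coefficients.

3*x^2 + 3*y^2 - 2*z^2 - 1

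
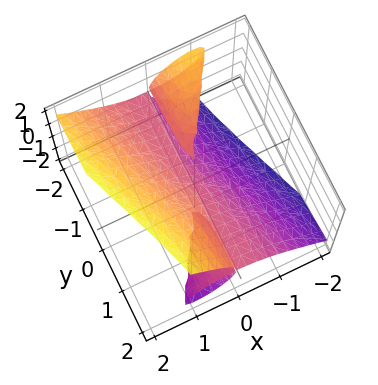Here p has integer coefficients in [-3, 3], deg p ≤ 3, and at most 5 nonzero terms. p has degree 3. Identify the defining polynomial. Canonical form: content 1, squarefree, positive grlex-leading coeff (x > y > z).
First, the picture has 3 separate pieces.
Then, degree: a generic line meets the surface in up to 3 points, so deg p = 3.
Next, checking where it meets the axes: it crosses the z-axis at the gridline z = 0; every point of the y-axis in the box is on the surface; it meets the x-axis at x = 0 (among the integer gridlines).
Finally, the integer polynomial consistent with all of this is the stated p.

3*x^3 + 3*x*y*z - 2*z^3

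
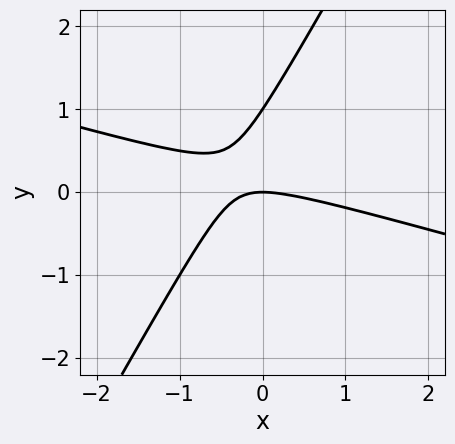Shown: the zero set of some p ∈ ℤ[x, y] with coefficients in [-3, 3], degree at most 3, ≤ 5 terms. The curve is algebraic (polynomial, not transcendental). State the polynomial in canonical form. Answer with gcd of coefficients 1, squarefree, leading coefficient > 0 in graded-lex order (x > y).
(a) deg p = 2. A generic line meets the curve in up to 2 points.
(b) Observable constraints: it crosses the x-axis at the gridline x = 0; among the integer gridlines, it crosses the y-axis at y ∈ {0, 1}.
(c) Fitting integer coefficients to these (and the overall shape) gives p.

x^2 + 3*x*y - 2*y^2 + 2*y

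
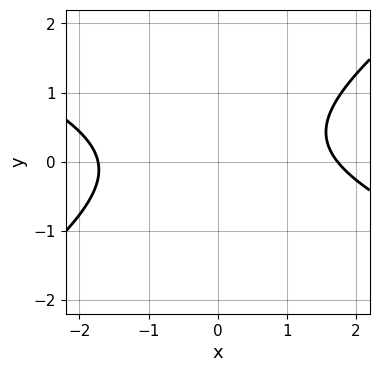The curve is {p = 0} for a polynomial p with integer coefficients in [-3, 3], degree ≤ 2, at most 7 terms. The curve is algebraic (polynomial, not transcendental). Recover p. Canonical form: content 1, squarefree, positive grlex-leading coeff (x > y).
(a) The degree is 2 — the shape is more complex than any degree-1 curve.
(b) From the visible intercepts: the curve avoids every integer y-axis point in the box.
(c) Matching integer coefficients to the picture gives p.

x^2 + x*y - 3*y^2 + y - 3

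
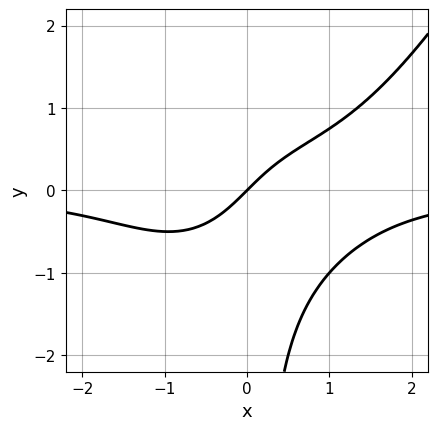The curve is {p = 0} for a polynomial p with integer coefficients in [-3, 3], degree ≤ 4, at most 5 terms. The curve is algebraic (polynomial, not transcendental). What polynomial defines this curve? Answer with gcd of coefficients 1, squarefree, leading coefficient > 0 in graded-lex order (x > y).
First, deg p = 4. A generic line meets the curve in up to 4 points.
Then, reading off the gridlines: it meets the y-axis at y = 0 (among the integer gridlines); one x-axis crossing is at x = 0.
Finally, matching integer coefficients to the picture gives p.

2*x^3*y - x^2*y^2 - 3*x*y^2 + 3*x - 3*y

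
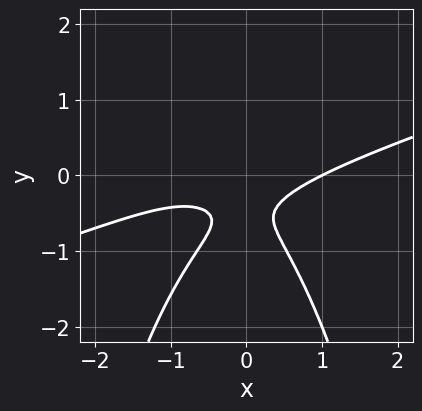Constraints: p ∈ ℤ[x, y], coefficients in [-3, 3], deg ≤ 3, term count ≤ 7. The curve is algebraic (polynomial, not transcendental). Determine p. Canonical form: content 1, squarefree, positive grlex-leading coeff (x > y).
Degree: no degree-2 curve has this shape, so deg p = 3.
From the axis intercepts and sections: it misses every integer gridline on the y-axis; it crosses the x-axis at the gridline x = 1.
The integer polynomial consistent with all of this is the stated p.

x^3 - 3*x^2*y - 3*y^2 - 3*y - 1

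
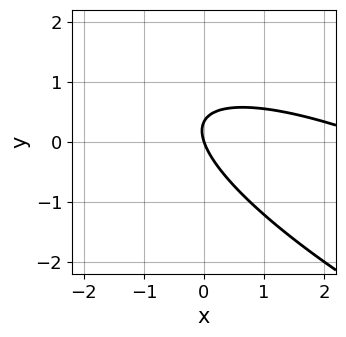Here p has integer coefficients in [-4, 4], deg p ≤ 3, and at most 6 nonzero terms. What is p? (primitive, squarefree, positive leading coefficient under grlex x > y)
x^2 + 3*x*y + 3*y^2 - 3*x - y

1. Degree: a generic line meets the curve in up to 2 points, so deg p = 2.
2. Reading off the gridlines: it crosses the x-axis at the gridline x = 0; one y-axis crossing is at y = 0.
3. Solving for integer coefficients yields p as stated.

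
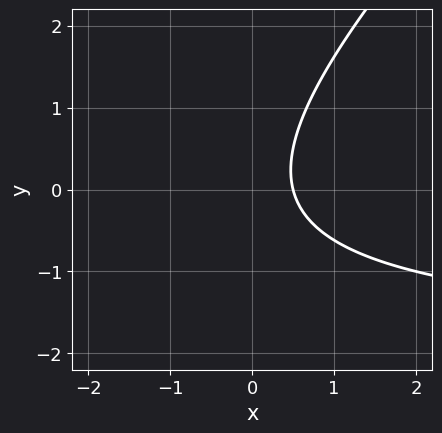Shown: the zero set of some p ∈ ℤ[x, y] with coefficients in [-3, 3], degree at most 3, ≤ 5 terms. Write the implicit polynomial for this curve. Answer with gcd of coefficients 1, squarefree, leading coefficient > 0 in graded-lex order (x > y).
x*y - y^2 + 2*x - 1

deg p = 2.
From the visible intercepts: it misses every integer gridline on the y-axis.
Matching integer coefficients to the picture gives p.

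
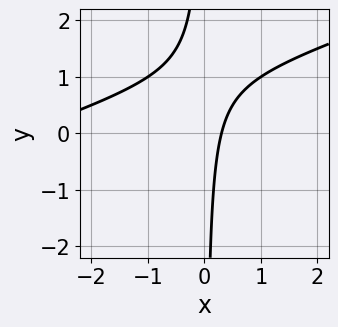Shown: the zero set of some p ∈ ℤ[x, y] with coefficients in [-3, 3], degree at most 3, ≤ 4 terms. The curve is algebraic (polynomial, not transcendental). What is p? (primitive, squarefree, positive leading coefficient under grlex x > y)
x^2 - 3*x*y + 3*x - 1

First, degree: the shape is more complex than any degree-1 curve, so deg p = 2.
Next, from the axis intercepts and sections: the curve avoids every integer y-axis point in the box.
Finally, putting this together gives p.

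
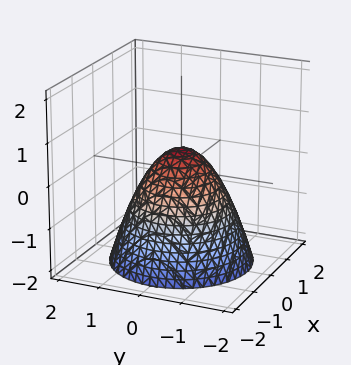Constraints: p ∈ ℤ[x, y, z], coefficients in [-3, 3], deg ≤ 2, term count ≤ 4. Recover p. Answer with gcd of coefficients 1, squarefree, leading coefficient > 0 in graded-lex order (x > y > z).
First, deg p = 2.
Next, symmetries: the surface is invariant under rotation about z: p = q(x² + y², z).
Next, reading off the gridlines: a circular section at z = -1 has radius between 1 and 2.
Finally, matching integer coefficients to the picture gives p.

2*x^2 + 2*y^2 + 2*z - 1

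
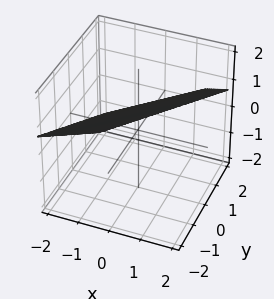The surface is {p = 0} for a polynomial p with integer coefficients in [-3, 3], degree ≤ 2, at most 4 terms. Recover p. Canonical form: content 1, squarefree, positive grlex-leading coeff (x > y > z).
deg p = 1. The surface is flat (a plane).
Observable constraints: it meets the y-axis at y = 1 (among the integer gridlines); it crosses the x-axis at the gridline x = -1.
The integer polynomial consistent with all of this is the stated p.

2*x - 2*y - 3*z + 2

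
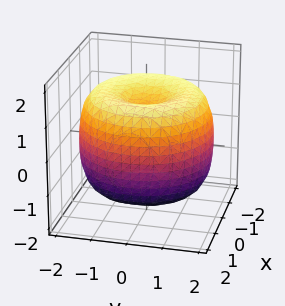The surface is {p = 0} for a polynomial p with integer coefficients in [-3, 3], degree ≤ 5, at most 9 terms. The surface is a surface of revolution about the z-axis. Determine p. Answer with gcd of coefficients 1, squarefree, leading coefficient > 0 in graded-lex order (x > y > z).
x^4 + 2*x^2*y^2 + y^4 - 3*x^2 - 3*y^2 + 2*z^2 - 2

Degree: no degree-3 surface has this shape, so deg p = 4.
Symmetries: rotational symmetry about the z-axis ⇒ p depends on x, y only through x² + y².
From the visible intercepts: a circular section at z = 1 has radius between 1 and 2; the z-axis gridline crossings are at z ∈ {-1, 1}.
Assembling these constraints gives the stated polynomial.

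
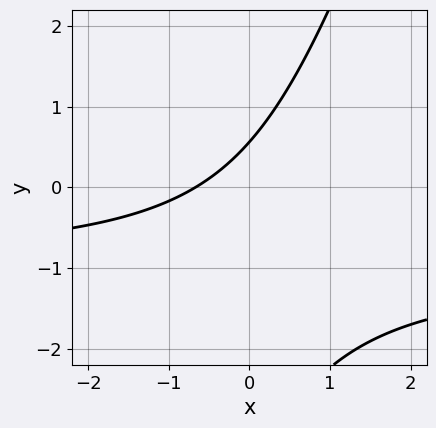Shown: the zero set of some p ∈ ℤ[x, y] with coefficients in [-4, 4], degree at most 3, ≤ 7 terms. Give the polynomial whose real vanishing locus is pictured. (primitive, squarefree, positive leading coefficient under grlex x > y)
3*x*y - y^2 + 3*x - 3*y + 2

1. deg p = 2.
2. Solving for integer coefficients yields p as stated.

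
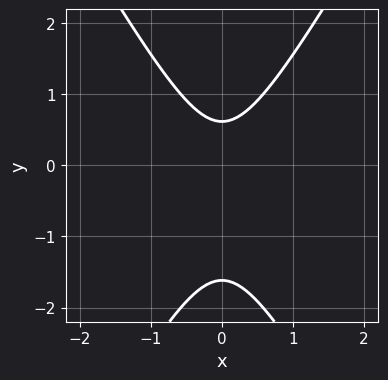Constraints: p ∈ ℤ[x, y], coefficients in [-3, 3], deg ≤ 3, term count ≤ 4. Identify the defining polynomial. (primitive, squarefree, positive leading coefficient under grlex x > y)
(a) deg p = 2. No degree-1 curve has this shape.
(b) Symmetries: mirror symmetry x ↦ −x ⇒ only even powers of x.
(c) Reading off the gridlines: it misses every integer gridline on the x-axis.
(d) Fitting integer coefficients to these (and the overall shape) gives p.

3*x^2 - y^2 - y + 1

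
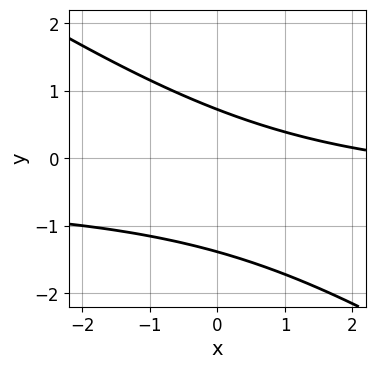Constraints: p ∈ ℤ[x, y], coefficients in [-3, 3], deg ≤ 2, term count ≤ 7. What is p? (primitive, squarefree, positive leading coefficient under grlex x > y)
2*x*y + 3*y^2 + x + 2*y - 3

(a) The degree is 2 — a generic line meets the curve in up to 2 points.
(b) From the axis intercepts and sections: it misses every integer gridline on the x-axis.
(c) Fitting integer coefficients to these (and the overall shape) gives p.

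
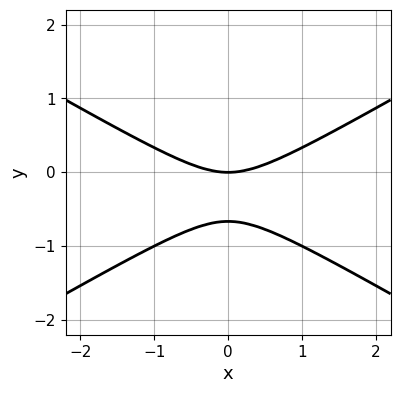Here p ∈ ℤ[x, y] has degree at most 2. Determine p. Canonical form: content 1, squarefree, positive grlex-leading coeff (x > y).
x^2 - 3*y^2 - 2*y

Degree: the shape is more complex than any degree-1 curve, so deg p = 2.
Symmetries: mirror symmetry x ↦ −x ⇒ only even powers of x.
Checking where it meets the axes: one y-axis crossing is at y = 0; it meets the x-axis at x = 0 (among the integer gridlines).
Solving for integer coefficients yields p as stated.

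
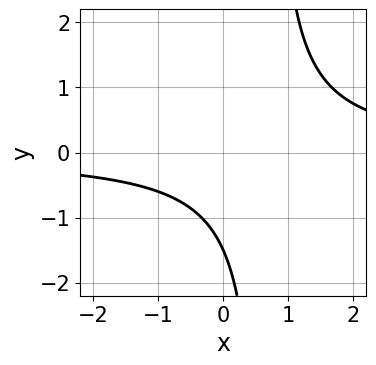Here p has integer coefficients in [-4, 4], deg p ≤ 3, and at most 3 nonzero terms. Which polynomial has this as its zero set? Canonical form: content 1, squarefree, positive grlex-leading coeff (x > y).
3*x*y - 2*y - 3

1. deg p = 2. The shape is more complex than any degree-1 curve.
2. From the visible intercepts: no x-intercept at any integer in the box.
3. Putting this together gives p.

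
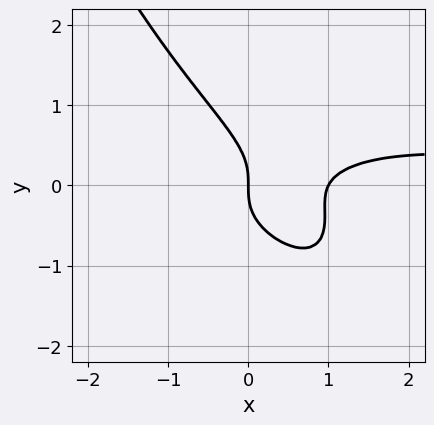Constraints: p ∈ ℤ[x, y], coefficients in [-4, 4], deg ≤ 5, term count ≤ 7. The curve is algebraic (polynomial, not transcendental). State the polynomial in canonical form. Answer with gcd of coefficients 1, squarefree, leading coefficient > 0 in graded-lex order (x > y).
Degree: no degree-3 curve has this shape, so deg p = 4.
Checking where it meets the axes: the x-axis gridline crossings are at x ∈ {0, 1}; it crosses the y-axis at the gridline y = 0.
The integer polynomial consistent with all of this is the stated p.

x^3*y + 3*x*y^2 + 3*y^3 - 2*x^2 + 2*x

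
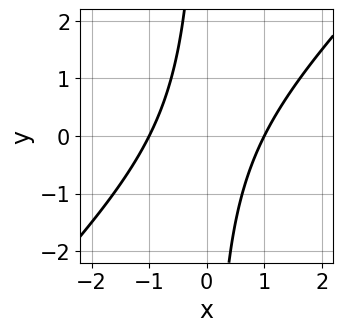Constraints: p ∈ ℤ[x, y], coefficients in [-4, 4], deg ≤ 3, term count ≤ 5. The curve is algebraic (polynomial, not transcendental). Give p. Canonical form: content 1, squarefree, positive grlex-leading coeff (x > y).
1. Degree: no degree-1 curve has this shape, so deg p = 2.
2. From the axis intercepts and sections: it misses every integer gridline on the y-axis; the x-axis gridline crossings are at x ∈ {-1, 1}.
3. Matching integer coefficients to the picture gives p.

x^2 - x*y - 1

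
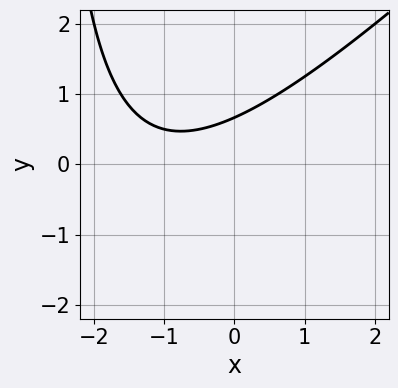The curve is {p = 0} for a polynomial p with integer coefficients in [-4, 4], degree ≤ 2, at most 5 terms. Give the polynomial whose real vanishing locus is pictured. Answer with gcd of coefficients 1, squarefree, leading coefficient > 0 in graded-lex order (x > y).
x^2 - x*y + 2*x - 3*y + 2

(a) deg p = 2. The shape is more complex than any degree-1 curve.
(b) From the visible intercepts: the curve avoids every integer x-axis point in the box.
(c) These observations pin down the coefficients.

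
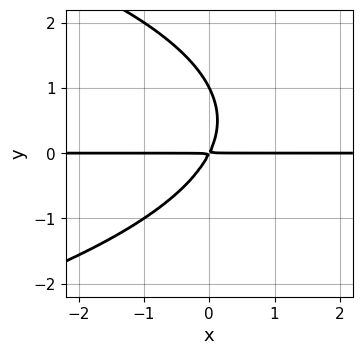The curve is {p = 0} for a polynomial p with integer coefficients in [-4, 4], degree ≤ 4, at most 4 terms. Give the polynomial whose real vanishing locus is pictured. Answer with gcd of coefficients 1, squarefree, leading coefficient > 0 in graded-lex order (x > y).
y^3 + 2*x*y - y^2

1. Degree: the shape is more complex than any degree-2 curve, so deg p = 3.
2. Observable constraints: it crosses the y-axis at the gridline y = 1; every point of the x-axis in the box is on the curve.
3. Putting this together gives p.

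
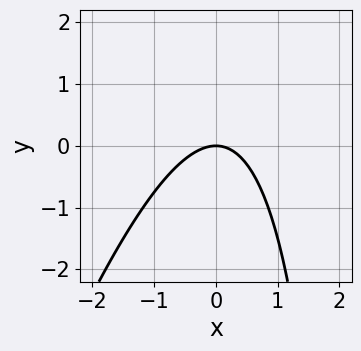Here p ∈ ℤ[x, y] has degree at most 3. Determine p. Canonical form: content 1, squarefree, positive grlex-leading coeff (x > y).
(a) The degree is 2 — the shape is more complex than any degree-1 curve.
(b) Observable constraints: one y-axis crossing is at y = 0; one x-axis crossing is at x = 0.
(c) Matching integer coefficients to the picture gives p.

3*x^2 - x*y + 3*y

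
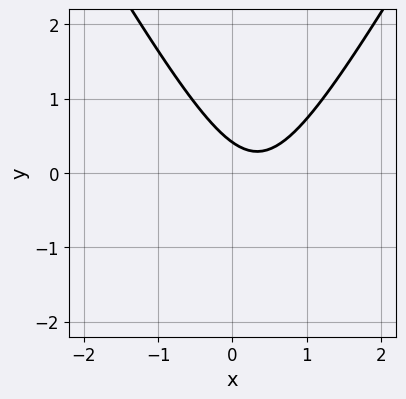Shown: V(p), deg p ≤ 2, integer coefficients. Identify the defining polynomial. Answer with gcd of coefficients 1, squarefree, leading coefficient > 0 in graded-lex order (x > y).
First, the degree is 2 — a generic line meets the curve in up to 2 points.
Next, checking where it meets the axes: it misses every integer gridline on the x-axis.
Finally, putting this together gives p.

3*x^2 - y^2 - 2*x - 2*y + 1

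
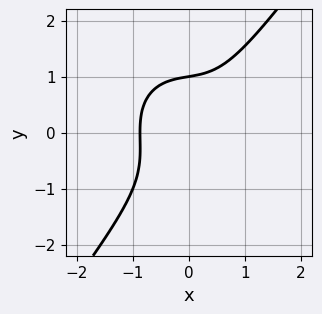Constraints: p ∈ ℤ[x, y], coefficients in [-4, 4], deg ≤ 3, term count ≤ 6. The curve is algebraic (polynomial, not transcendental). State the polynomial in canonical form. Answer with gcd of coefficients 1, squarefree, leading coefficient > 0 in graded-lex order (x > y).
3*x^3 + x*y^2 - 2*y^3 + 2

First, degree: the shape is more complex than any degree-2 curve, so deg p = 3.
Next, from the visible intercepts: it meets the y-axis at y = 1 (among the integer gridlines).
Finally, solving for integer coefficients yields p as stated.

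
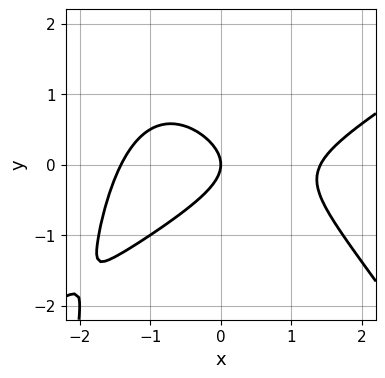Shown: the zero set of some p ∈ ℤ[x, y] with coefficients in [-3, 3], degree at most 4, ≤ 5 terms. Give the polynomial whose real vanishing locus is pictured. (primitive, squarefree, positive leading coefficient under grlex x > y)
(a) Degree: a generic line meets the curve in up to 3 points, so deg p = 3.
(b) From the visible intercepts: it crosses the x-axis at the gridline x = 0; it crosses the y-axis at the gridline y = 0.
(c) The integer polynomial consistent with all of this is the stated p.

x^3 - x^2*y - x*y^2 - 3*y^2 - 2*x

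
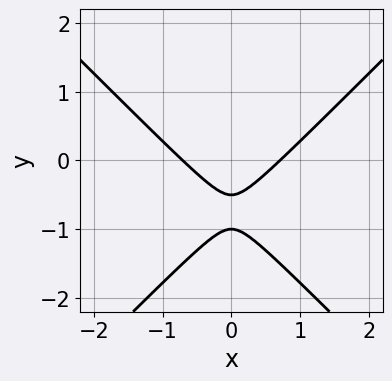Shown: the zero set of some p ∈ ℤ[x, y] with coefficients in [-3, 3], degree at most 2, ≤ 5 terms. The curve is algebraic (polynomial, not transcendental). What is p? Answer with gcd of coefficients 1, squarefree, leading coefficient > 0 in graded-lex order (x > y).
2*x^2 - 2*y^2 - 3*y - 1

First, deg p = 2.
Next, symmetries: mirror symmetry x ↦ −x ⇒ only even powers of x.
Next, against the integer gridlines: one y-axis crossing is at y = -1.
Finally, together with the visible shape, these determine p as stated.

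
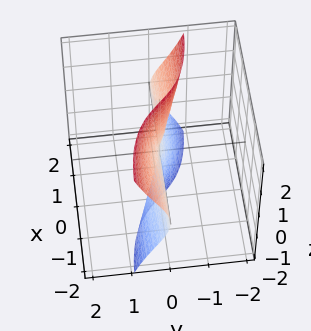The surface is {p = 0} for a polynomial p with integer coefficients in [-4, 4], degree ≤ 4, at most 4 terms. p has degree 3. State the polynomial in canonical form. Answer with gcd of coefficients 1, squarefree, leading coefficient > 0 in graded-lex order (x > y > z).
x^2*y + x*z^2 + 2*y^3 + y*z^2

First, degree: the shape is more complex than any degree-2 surface, so deg p = 3.
Next, from the visible intercepts: every point of the x-axis in the box is on the surface; it crosses the y-axis at the gridline y = 0; every point of the z-axis in the box is on the surface.
Finally, together with the visible shape, these determine p as stated.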